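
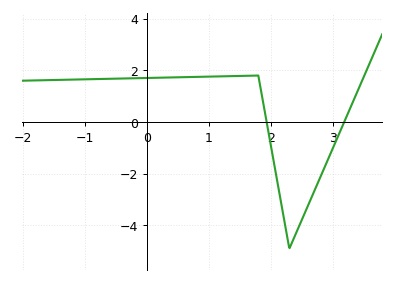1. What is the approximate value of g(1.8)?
1.8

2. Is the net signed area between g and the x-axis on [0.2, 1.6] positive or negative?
positive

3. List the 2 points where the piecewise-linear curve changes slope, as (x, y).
(1.8, 1.8); (2.3, -4.9)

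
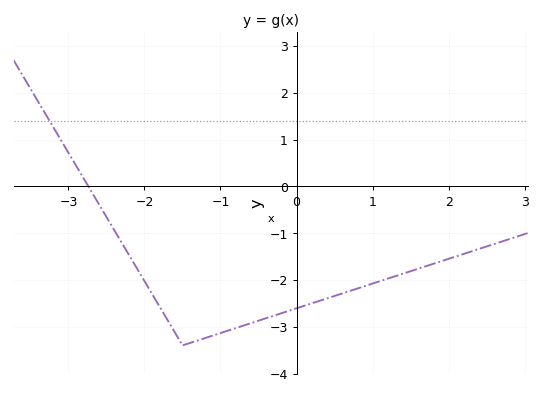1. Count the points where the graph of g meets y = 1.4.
1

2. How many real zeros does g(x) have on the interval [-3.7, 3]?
1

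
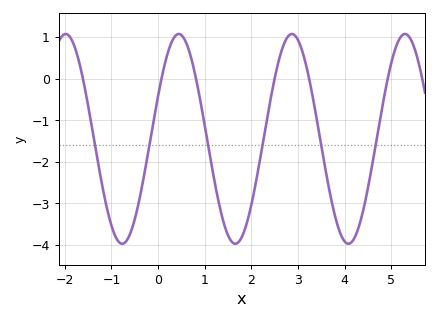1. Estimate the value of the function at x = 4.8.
-0.7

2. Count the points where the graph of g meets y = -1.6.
6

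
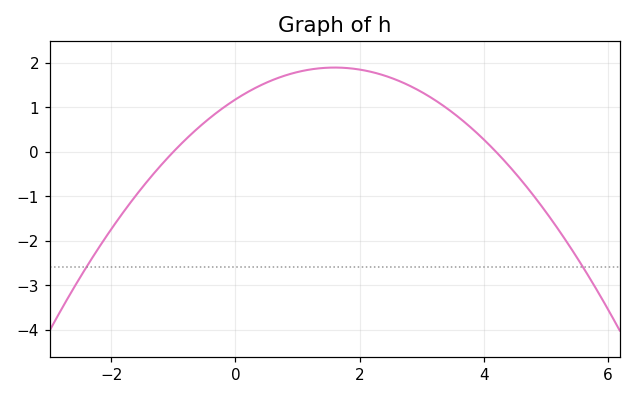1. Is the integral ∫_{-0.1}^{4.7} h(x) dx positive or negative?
positive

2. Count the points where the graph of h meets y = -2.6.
2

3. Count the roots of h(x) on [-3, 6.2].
2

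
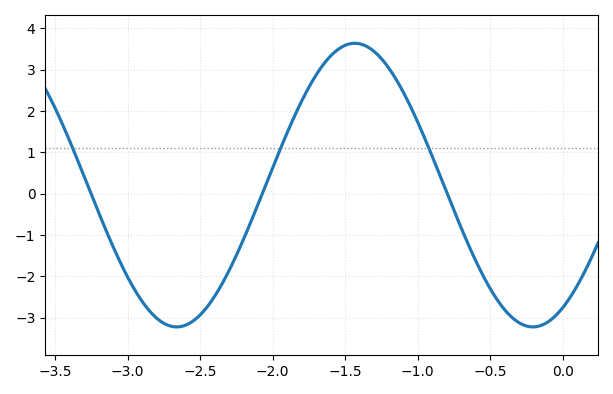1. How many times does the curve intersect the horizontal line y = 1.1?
3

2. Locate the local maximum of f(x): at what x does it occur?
-1.43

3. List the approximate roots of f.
-3.25, -2.07, -0.797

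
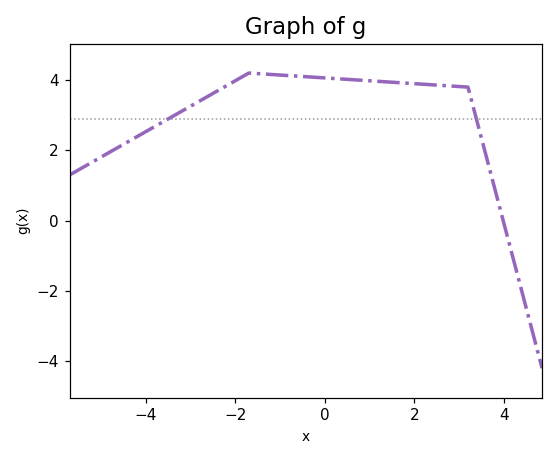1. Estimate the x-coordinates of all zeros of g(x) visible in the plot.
4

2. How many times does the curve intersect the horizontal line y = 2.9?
2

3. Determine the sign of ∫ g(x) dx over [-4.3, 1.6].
positive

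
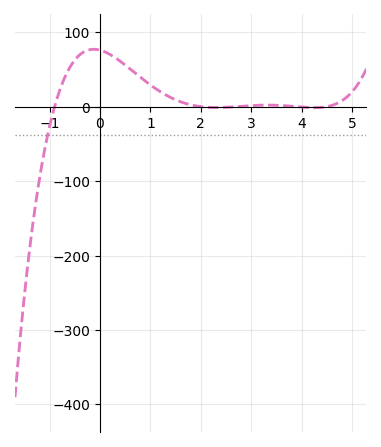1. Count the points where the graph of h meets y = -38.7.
1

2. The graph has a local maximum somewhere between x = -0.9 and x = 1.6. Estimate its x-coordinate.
-0.1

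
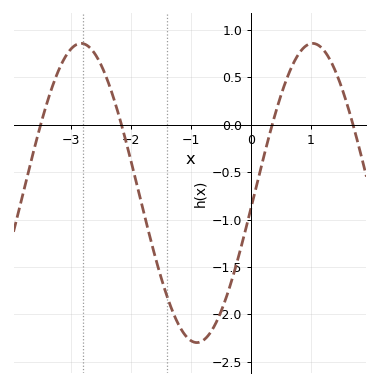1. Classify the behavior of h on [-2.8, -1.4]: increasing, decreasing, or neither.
decreasing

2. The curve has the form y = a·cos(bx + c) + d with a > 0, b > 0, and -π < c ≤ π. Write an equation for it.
y = 1.58cos(1.63x - 1.67) - 0.72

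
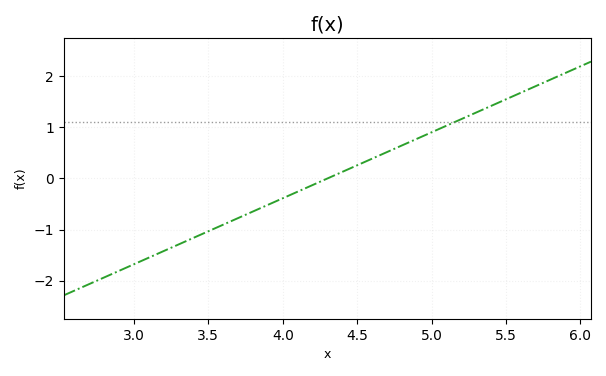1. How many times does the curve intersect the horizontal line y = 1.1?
1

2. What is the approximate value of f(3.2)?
-1.4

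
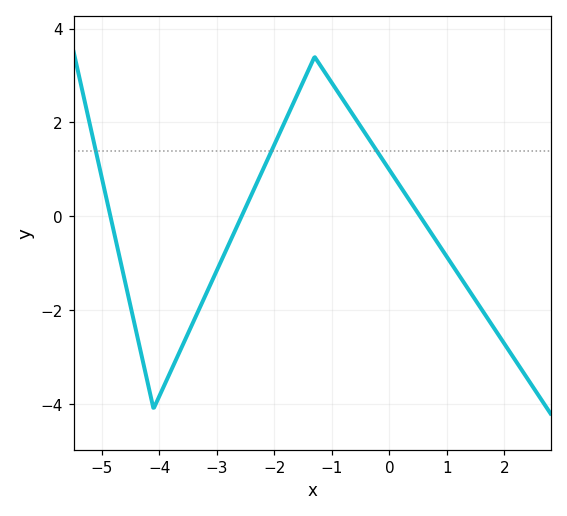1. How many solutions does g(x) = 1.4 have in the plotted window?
3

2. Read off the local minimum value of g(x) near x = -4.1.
-4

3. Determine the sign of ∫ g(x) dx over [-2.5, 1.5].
positive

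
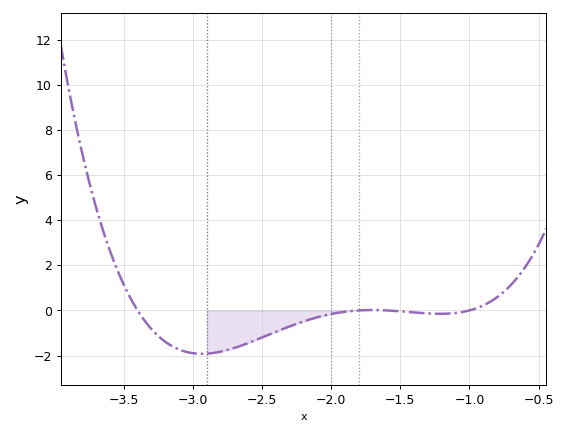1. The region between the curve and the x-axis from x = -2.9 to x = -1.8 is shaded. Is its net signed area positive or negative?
negative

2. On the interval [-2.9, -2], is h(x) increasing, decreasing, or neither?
increasing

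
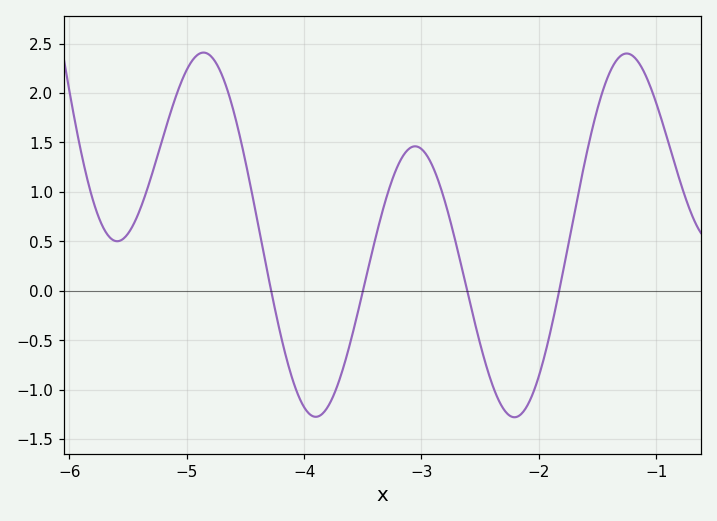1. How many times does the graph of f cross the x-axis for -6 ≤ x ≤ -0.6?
4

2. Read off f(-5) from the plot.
2.23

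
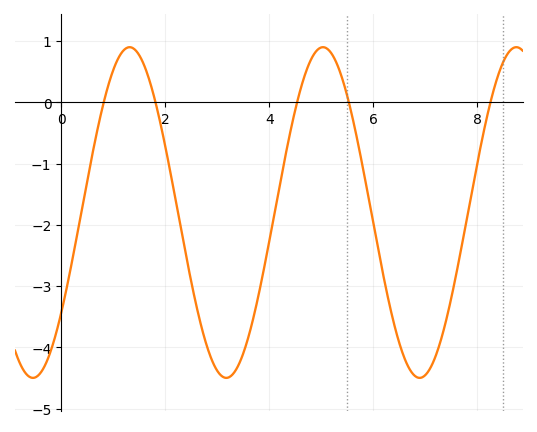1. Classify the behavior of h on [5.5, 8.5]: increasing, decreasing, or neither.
neither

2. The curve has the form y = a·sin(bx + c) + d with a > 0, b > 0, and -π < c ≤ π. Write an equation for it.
y = 2.7sin(1.7x - 0.65) - 1.8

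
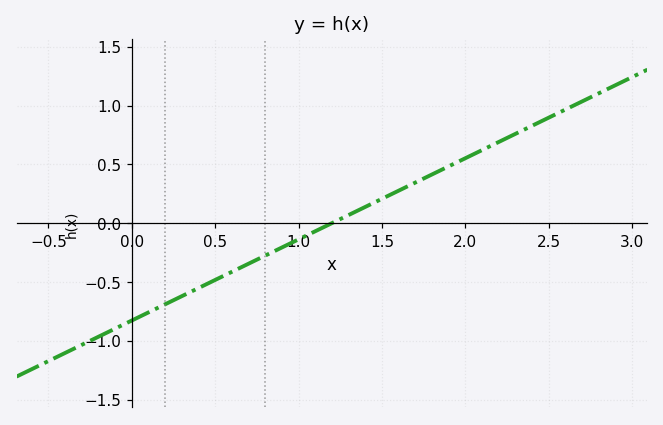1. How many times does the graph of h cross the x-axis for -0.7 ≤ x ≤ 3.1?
1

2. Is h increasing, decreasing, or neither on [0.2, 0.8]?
increasing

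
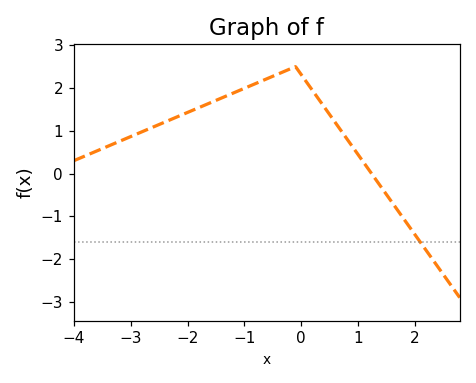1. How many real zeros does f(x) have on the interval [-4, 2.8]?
1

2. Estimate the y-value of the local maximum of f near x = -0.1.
2.5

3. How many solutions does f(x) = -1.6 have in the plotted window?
1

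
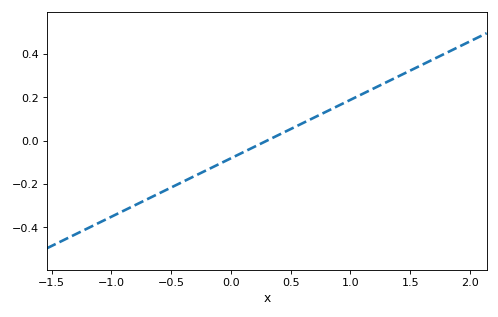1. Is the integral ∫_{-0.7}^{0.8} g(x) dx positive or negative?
negative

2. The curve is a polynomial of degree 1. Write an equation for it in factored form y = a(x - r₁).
y = 0.27(x - 0.3)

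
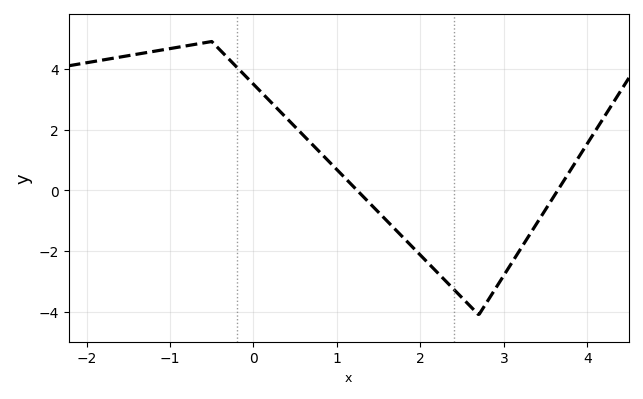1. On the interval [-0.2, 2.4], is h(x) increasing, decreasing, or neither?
decreasing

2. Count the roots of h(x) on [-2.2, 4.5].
2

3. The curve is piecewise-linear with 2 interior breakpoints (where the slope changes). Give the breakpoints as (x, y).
(-0.5, 4.9); (2.7, -4.1)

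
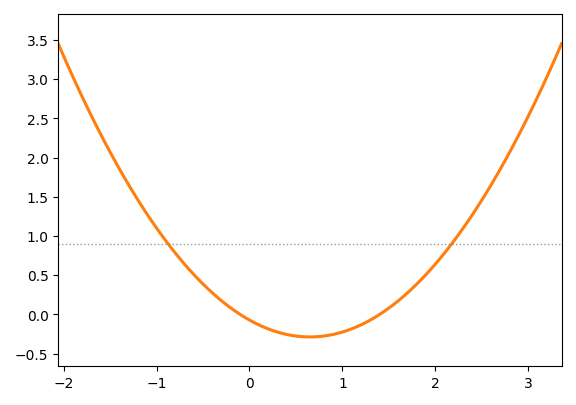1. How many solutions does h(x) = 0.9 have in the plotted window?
2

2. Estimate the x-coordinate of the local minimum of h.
0.6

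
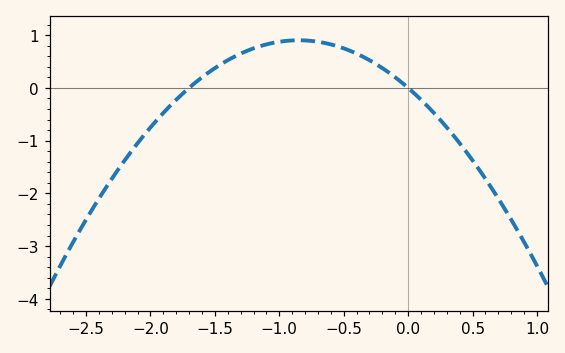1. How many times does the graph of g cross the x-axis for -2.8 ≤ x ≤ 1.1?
2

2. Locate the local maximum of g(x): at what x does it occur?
-0.8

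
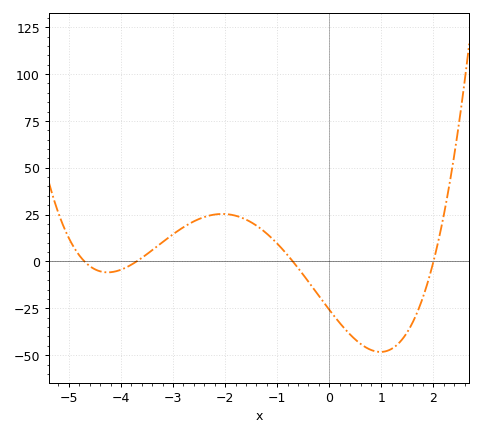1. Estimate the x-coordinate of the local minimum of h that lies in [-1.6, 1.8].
0.983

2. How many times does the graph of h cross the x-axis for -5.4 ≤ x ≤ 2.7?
4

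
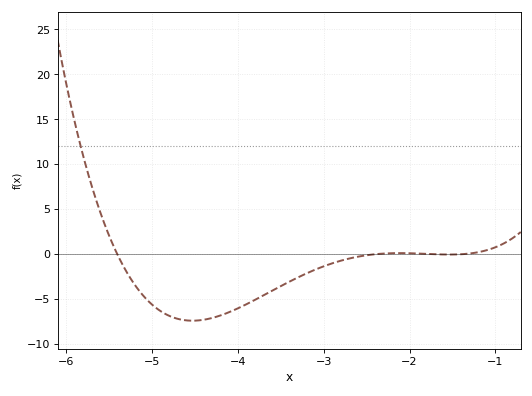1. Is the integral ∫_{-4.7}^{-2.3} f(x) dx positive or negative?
negative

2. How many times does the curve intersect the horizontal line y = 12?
1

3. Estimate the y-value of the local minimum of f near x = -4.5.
-7.39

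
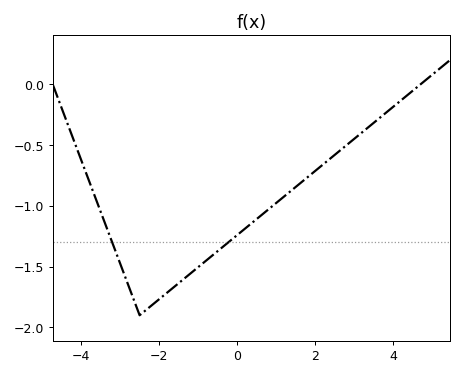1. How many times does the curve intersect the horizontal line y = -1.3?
2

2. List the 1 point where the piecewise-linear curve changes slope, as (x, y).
(-2.5, -1.9)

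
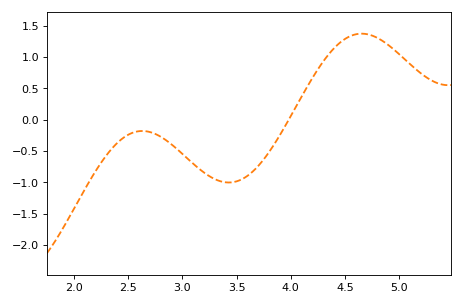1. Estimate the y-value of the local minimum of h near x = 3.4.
-1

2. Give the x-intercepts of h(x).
3.98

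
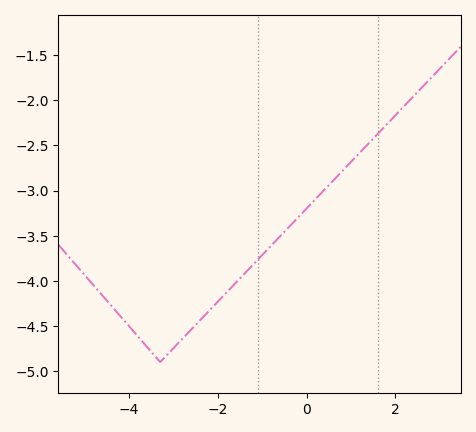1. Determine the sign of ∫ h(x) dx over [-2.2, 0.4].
negative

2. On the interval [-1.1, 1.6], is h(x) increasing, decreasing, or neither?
increasing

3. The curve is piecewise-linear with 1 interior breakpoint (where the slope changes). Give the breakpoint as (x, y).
(-3.3, -4.9)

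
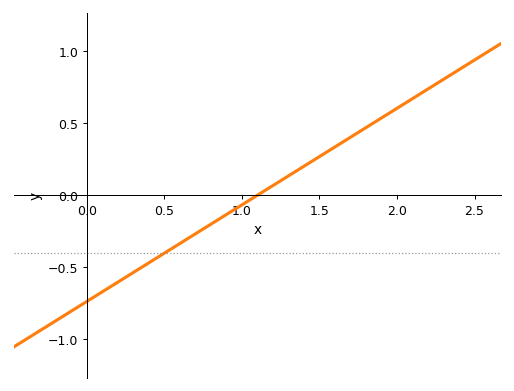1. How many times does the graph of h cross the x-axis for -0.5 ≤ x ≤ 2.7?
1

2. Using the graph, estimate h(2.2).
0.75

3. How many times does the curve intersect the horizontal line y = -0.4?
1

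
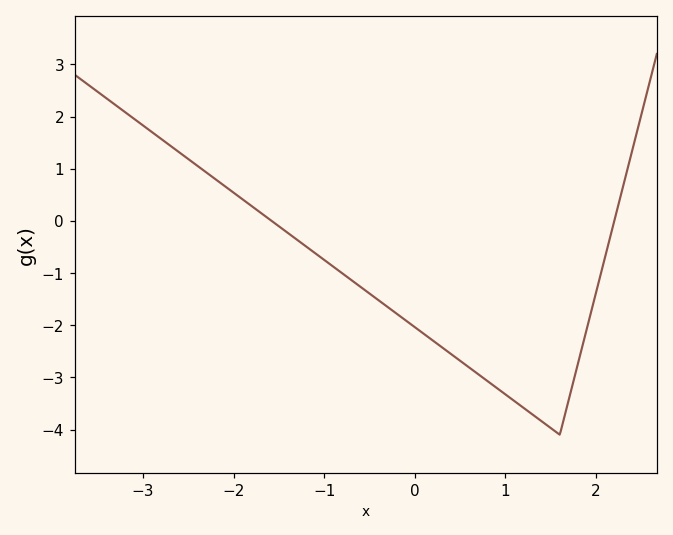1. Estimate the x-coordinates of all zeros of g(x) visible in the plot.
-1.58, 2.2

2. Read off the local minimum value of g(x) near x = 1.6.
-4.1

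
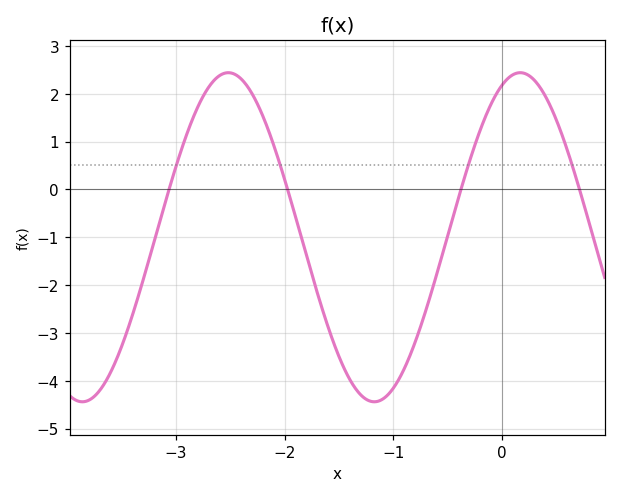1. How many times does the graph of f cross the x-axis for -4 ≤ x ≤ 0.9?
4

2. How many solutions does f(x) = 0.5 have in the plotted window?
4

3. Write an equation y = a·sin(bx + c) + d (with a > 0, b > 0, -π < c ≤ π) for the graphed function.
y = 3.44sin(2.3x + 1.2) - 1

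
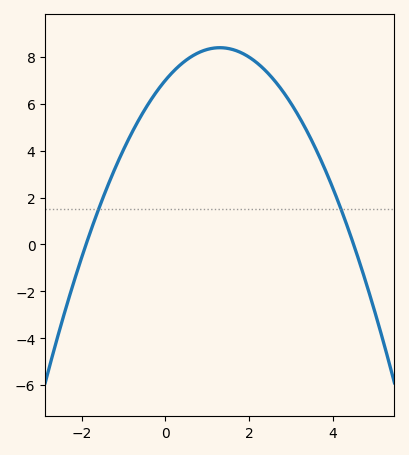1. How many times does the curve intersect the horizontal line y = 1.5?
2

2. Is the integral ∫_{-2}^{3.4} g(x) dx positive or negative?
positive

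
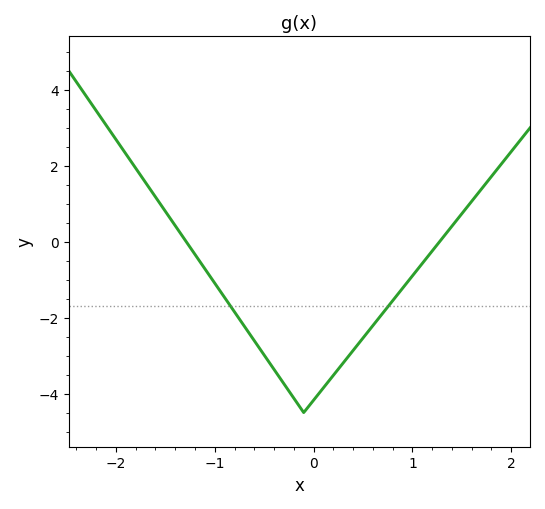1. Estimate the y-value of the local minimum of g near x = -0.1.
-4.4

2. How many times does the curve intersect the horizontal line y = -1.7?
2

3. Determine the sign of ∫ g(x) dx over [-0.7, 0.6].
negative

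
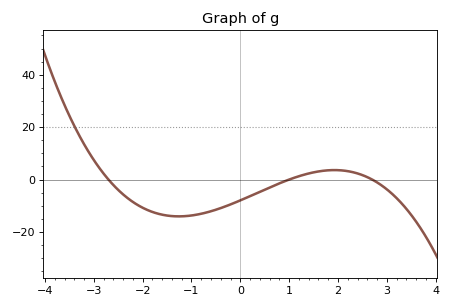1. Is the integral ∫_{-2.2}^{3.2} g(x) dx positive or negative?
negative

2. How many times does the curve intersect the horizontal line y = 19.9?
1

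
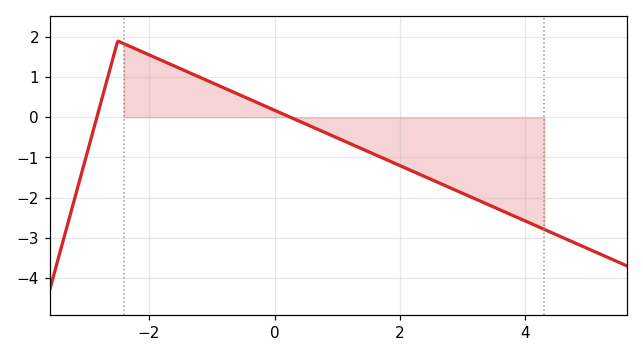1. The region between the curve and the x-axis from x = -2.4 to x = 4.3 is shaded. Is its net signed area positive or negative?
negative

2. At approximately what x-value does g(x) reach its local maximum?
-2.4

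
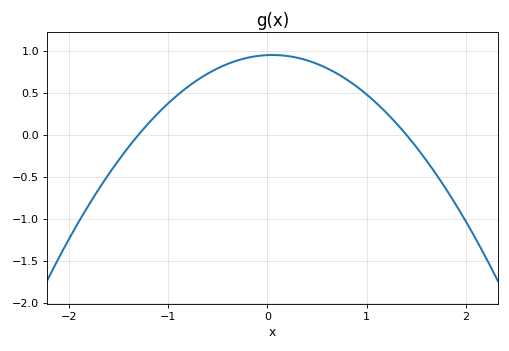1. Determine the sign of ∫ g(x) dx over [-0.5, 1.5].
positive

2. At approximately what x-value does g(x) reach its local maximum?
0.05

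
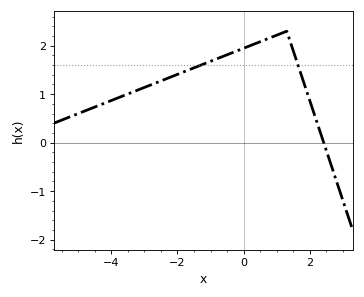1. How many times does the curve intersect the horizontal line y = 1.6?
2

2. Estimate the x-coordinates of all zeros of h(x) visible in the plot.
2.4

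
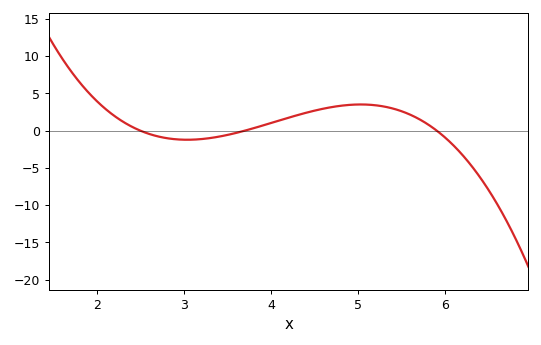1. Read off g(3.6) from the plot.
-0.5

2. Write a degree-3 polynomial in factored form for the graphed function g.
y = -1.2(x - 2.5)(x - 3.7)(x - 5.9)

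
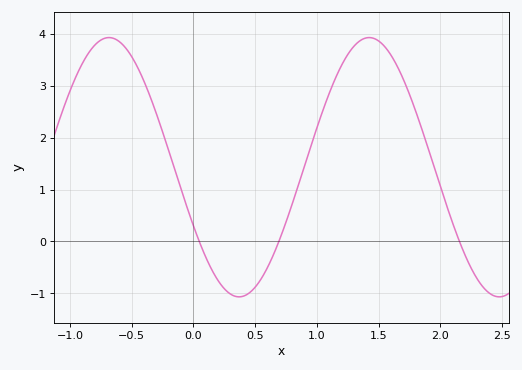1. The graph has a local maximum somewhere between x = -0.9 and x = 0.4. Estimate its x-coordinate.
-0.7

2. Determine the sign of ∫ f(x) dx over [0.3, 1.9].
positive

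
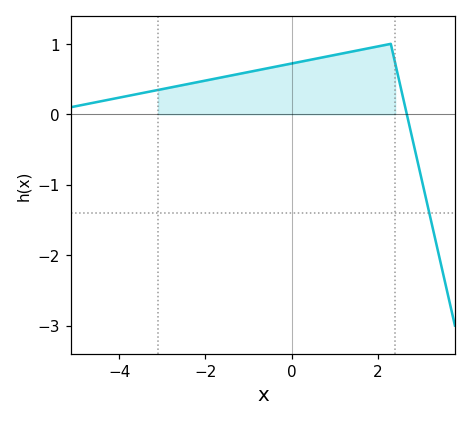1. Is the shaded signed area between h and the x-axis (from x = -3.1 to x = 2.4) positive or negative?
positive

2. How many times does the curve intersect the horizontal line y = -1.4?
1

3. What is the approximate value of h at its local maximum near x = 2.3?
1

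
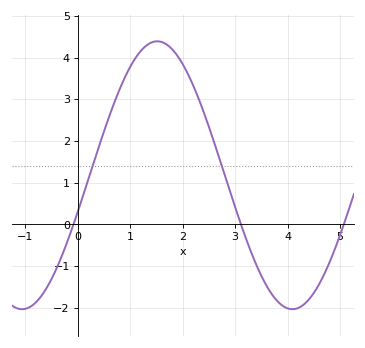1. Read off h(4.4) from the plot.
-1.81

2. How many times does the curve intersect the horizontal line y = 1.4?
2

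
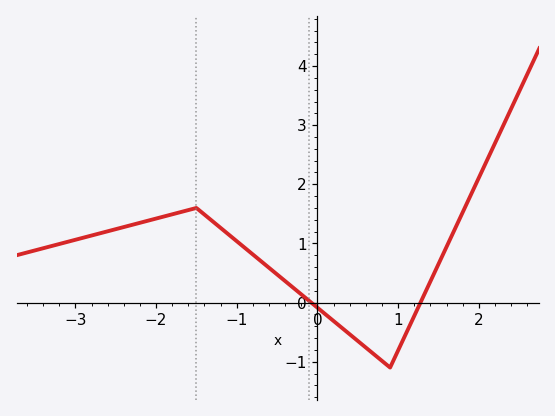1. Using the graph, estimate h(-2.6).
1.21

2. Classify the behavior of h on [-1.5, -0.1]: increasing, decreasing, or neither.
decreasing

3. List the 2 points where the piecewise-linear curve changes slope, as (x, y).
(-1.5, 1.6); (0.9, -1.1)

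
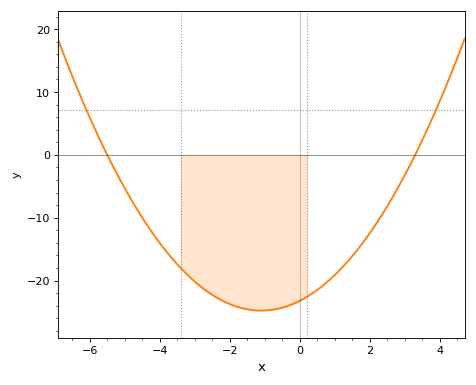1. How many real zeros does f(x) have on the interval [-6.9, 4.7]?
2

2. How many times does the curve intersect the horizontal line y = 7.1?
2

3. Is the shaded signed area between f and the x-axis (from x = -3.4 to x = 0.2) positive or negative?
negative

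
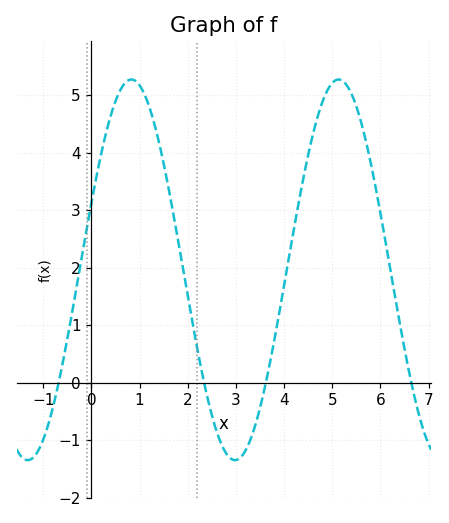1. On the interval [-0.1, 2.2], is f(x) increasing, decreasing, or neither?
neither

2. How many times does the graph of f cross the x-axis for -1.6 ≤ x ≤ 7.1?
4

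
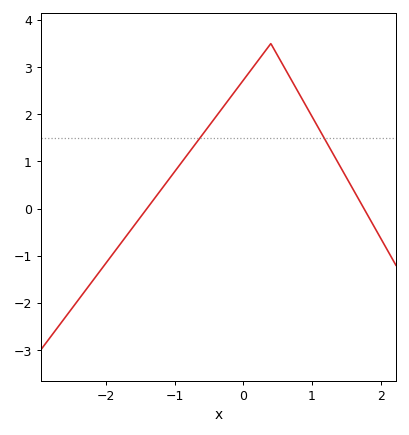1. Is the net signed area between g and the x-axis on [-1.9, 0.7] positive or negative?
positive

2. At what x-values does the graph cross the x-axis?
-1.4, 1.8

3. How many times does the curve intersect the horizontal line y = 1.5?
2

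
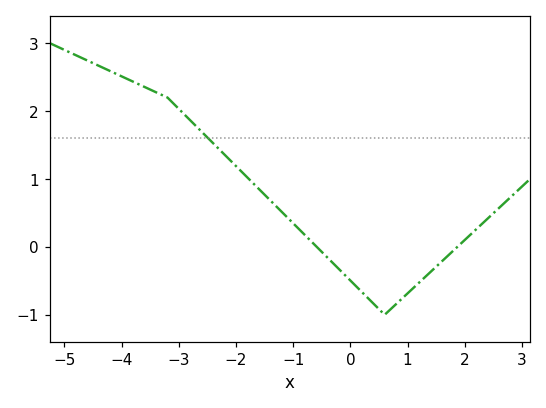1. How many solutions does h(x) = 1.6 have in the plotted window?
1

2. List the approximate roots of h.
-0.6, 1.8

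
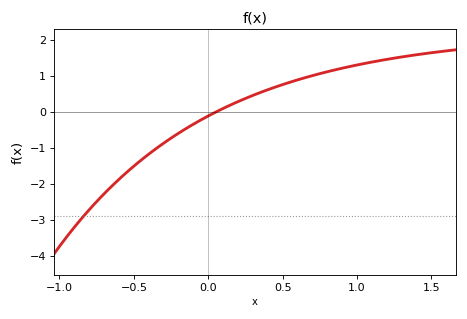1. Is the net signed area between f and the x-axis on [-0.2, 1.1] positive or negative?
positive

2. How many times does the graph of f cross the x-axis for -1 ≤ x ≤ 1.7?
1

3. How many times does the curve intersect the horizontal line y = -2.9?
1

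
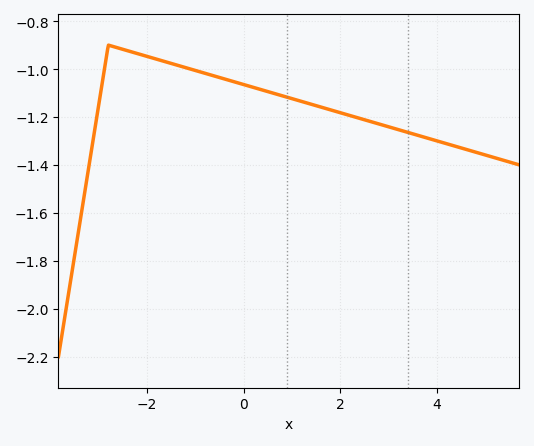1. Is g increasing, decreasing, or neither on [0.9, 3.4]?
decreasing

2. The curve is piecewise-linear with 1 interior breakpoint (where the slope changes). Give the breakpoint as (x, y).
(-2.8, -0.9)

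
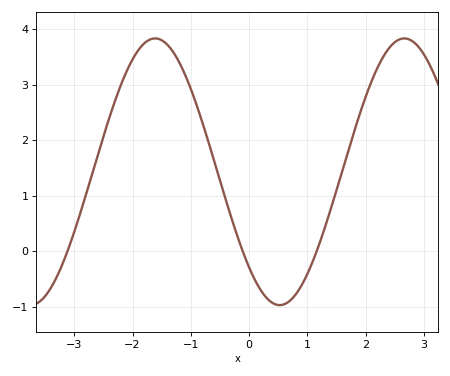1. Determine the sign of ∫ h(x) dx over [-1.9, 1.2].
positive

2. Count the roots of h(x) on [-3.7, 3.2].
3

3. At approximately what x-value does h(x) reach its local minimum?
0.524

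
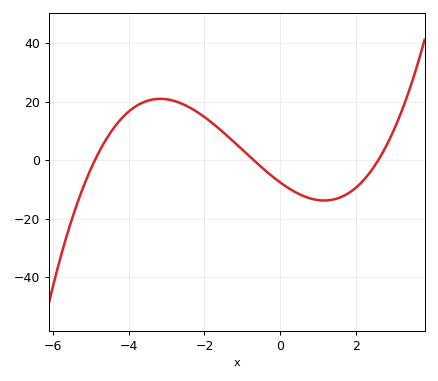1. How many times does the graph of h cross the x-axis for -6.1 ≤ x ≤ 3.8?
3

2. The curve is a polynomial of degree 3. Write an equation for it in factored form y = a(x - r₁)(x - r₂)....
y = 0.85(x + 4.9)(x + 0.7)(x - 2.6)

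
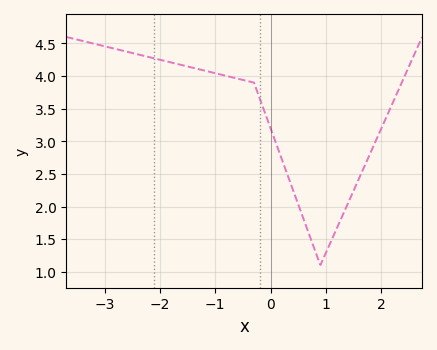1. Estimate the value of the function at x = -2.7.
4.4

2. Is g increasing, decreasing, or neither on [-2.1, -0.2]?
decreasing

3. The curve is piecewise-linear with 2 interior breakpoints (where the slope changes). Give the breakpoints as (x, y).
(-0.3, 3.9); (0.9, 1.1)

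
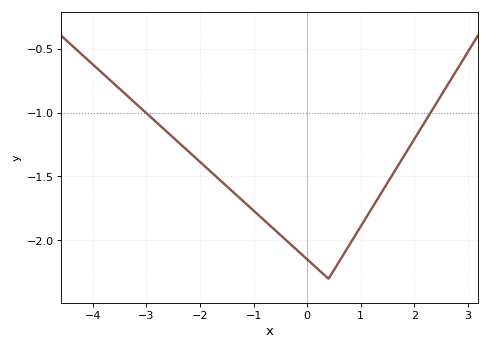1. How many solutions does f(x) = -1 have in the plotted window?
2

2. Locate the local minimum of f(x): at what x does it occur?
0.4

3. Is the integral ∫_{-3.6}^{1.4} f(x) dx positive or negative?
negative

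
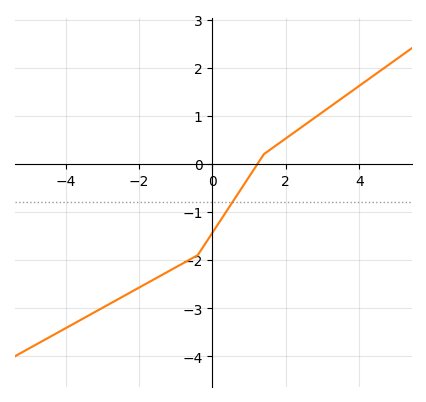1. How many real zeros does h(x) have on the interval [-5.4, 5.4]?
1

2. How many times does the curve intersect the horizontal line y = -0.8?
1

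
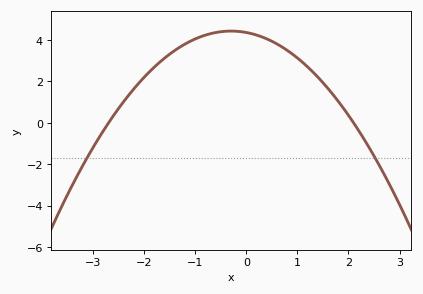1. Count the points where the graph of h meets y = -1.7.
2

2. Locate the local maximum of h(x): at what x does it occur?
-0.3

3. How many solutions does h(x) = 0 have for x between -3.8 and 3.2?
2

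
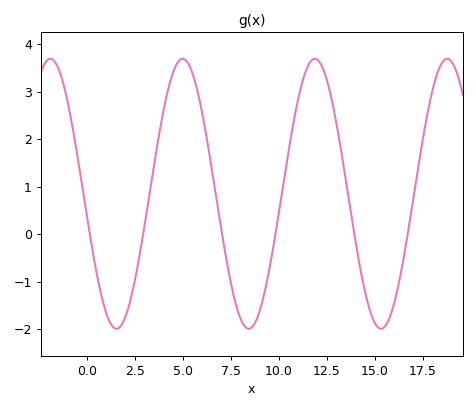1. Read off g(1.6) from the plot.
-2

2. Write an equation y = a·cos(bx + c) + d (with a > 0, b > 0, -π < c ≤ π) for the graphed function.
y = 2.84cos(0.91x + 1.8) + 0.85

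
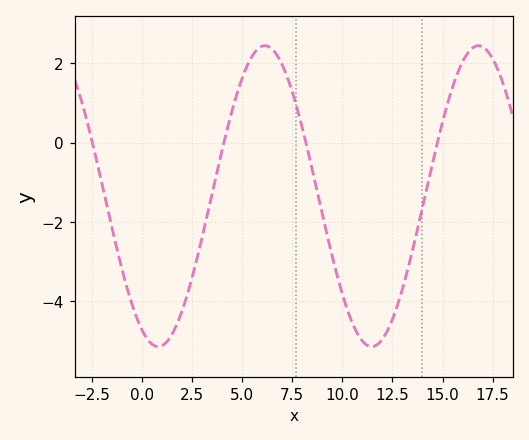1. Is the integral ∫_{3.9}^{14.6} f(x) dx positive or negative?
negative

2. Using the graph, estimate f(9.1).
-2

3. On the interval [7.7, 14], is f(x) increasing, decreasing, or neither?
neither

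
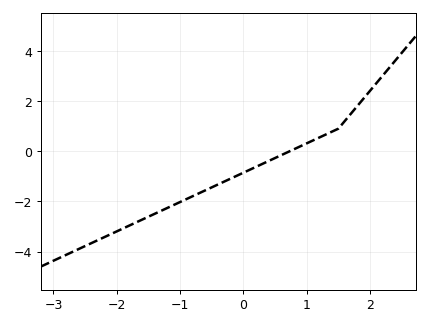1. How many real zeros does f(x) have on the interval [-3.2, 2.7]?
1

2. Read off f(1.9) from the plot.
2.2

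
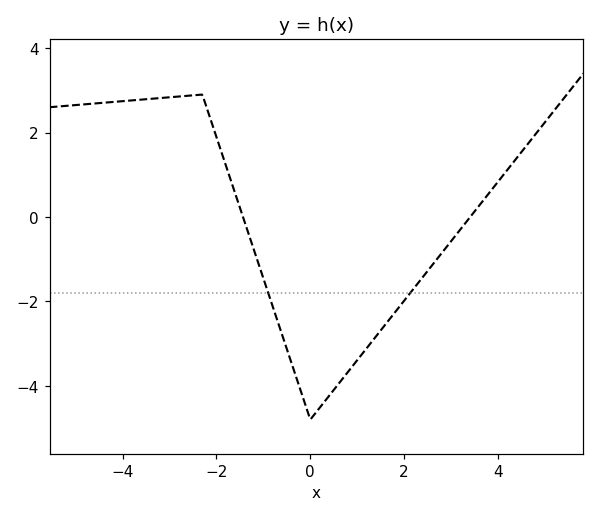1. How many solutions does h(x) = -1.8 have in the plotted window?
2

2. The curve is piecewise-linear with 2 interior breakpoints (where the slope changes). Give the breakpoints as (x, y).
(-2.3, 2.9); (0, -4.8)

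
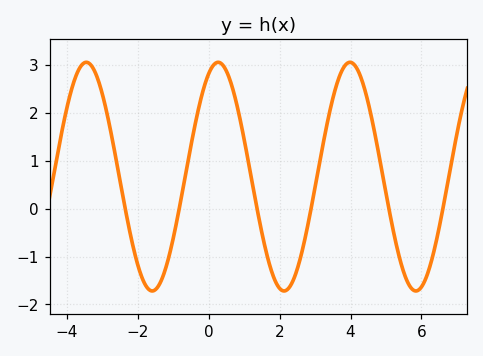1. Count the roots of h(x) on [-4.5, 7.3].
6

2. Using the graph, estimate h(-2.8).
1.75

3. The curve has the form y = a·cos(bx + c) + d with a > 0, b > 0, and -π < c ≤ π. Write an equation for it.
y = 2.39cos(1.69x - 0.45) + 0.67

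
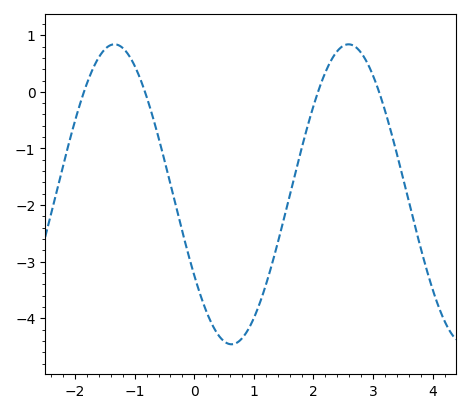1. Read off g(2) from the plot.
-0.2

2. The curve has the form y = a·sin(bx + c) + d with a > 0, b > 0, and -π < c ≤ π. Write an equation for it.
y = 2.65sin(1.6x - 2.6) - 1.81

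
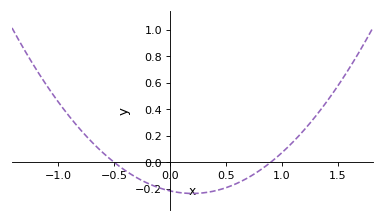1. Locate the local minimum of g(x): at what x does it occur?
0.2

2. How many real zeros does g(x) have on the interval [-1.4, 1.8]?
2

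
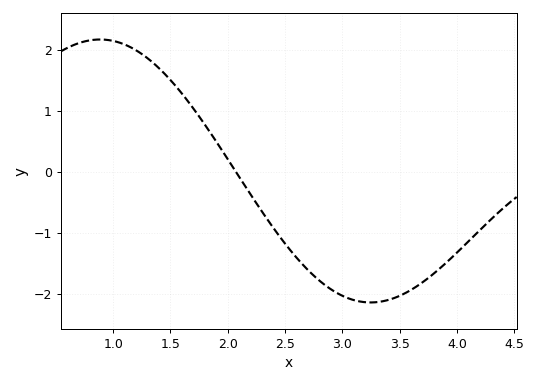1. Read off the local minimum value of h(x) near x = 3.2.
-2.1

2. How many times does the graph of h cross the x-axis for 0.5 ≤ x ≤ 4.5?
1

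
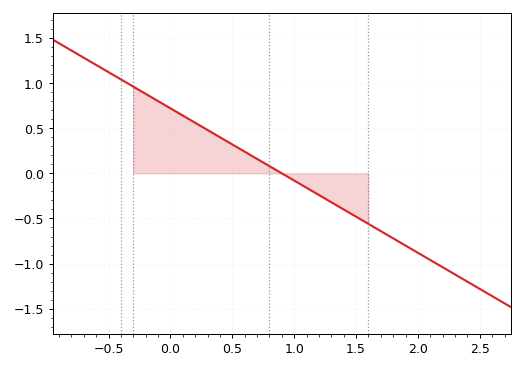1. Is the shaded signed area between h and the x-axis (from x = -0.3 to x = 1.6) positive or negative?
positive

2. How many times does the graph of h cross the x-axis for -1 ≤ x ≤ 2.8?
1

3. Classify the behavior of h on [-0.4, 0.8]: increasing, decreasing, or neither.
decreasing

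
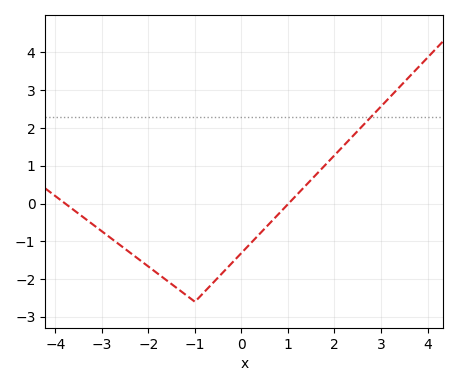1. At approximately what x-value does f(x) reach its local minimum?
-1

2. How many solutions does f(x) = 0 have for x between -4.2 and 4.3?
2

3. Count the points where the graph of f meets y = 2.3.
1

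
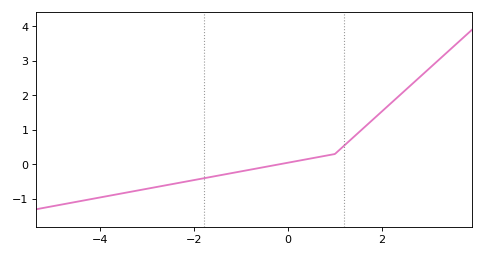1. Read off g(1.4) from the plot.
0.793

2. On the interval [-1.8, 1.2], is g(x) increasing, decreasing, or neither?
increasing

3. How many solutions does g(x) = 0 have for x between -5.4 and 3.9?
1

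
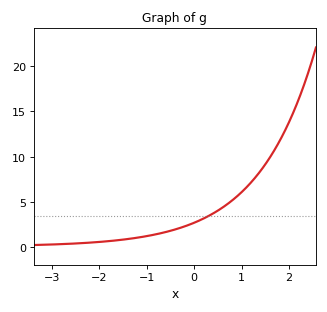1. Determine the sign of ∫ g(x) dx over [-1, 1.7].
positive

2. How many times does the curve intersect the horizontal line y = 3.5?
1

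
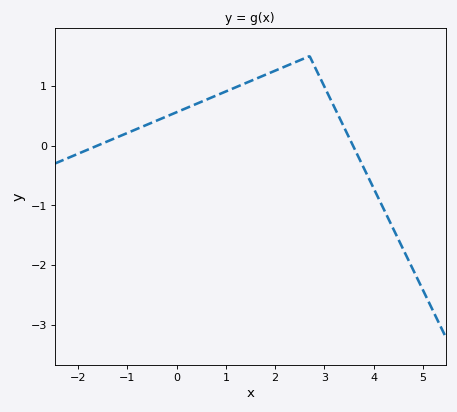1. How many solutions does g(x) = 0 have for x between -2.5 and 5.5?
2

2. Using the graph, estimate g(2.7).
1.5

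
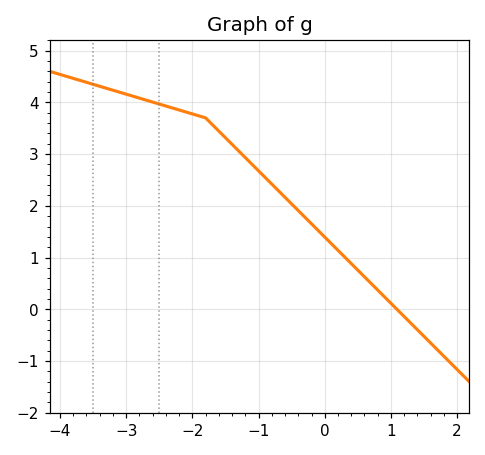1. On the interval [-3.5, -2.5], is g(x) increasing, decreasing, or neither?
decreasing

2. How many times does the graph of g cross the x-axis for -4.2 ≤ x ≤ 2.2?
1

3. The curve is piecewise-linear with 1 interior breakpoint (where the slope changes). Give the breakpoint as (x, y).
(-1.8, 3.7)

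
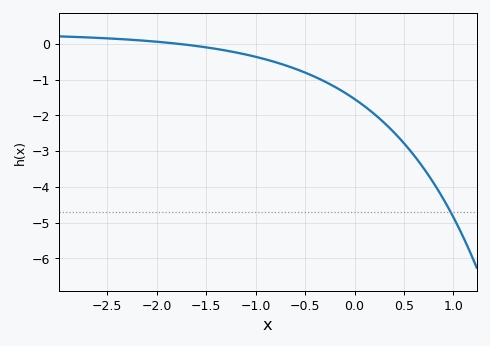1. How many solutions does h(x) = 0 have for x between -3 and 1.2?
1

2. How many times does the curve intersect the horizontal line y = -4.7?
1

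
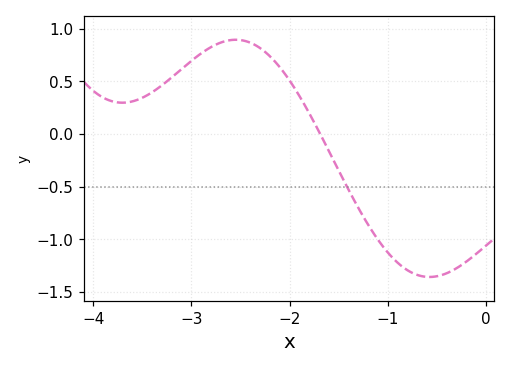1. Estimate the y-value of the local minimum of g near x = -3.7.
0.3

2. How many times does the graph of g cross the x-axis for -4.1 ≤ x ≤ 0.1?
1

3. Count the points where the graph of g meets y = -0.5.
1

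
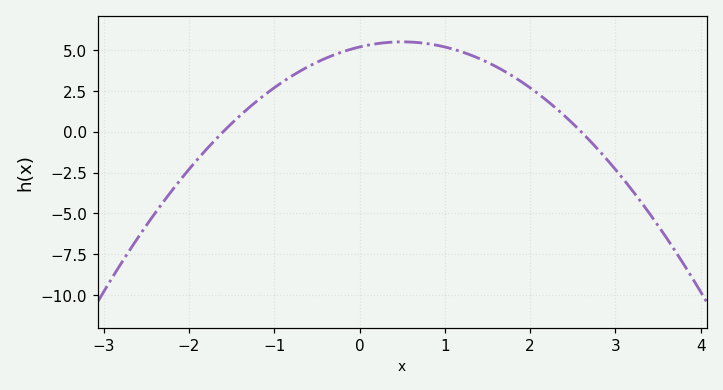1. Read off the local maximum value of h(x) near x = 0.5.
5.6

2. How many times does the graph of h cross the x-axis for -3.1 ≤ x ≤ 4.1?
2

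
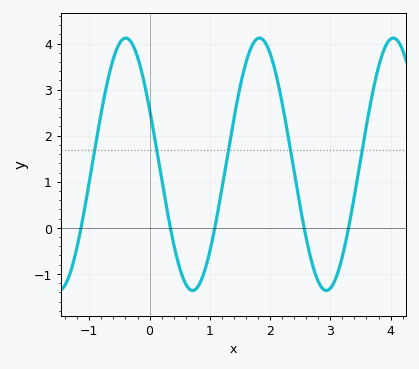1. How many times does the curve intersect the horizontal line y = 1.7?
5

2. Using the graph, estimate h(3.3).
0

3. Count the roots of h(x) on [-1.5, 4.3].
5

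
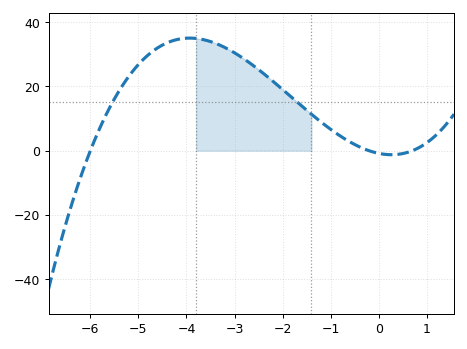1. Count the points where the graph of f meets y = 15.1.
2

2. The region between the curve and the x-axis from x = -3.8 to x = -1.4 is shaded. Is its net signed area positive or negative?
positive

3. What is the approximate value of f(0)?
0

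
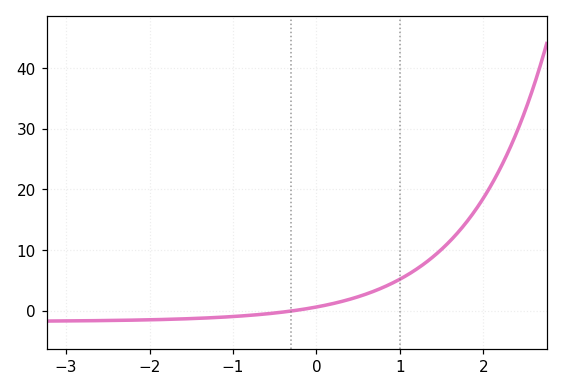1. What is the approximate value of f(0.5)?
2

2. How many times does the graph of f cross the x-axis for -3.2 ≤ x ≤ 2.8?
1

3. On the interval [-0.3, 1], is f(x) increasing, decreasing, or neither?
increasing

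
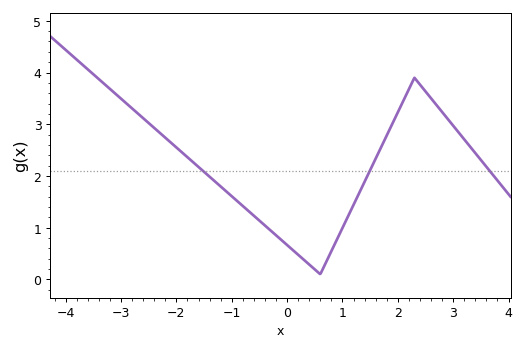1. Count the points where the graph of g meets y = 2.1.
3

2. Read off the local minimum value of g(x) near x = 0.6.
0.1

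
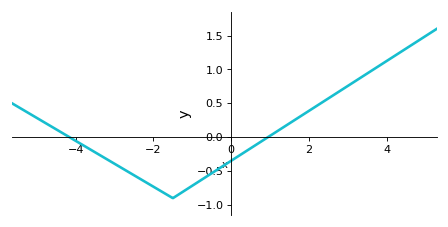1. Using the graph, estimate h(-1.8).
-0.8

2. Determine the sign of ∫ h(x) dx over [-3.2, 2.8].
negative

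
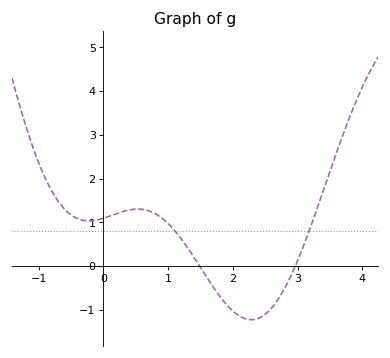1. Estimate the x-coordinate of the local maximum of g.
0.5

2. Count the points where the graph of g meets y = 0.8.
2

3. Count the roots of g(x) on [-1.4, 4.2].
2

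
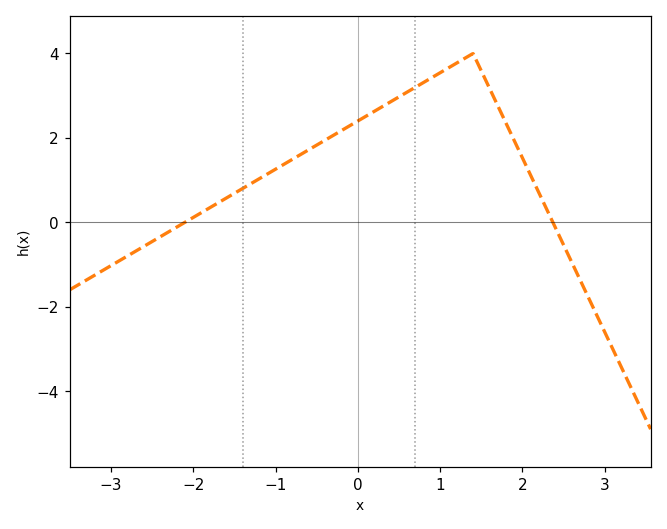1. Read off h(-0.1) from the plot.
2.29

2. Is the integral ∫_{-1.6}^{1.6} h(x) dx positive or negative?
positive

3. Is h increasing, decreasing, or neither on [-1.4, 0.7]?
increasing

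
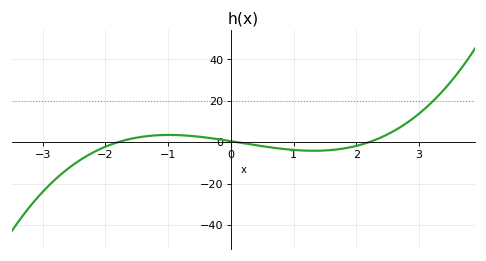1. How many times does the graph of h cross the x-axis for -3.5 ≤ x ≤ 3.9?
3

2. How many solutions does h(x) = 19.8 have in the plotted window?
1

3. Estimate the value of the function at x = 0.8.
-4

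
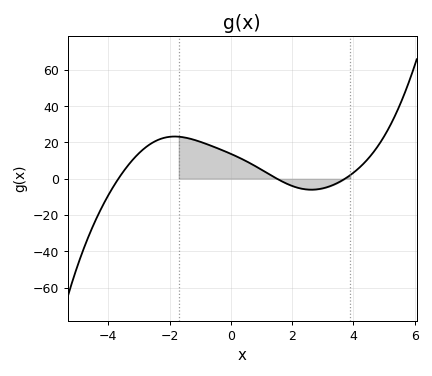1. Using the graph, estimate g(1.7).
-2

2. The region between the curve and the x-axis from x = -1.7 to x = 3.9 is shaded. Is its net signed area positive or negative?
positive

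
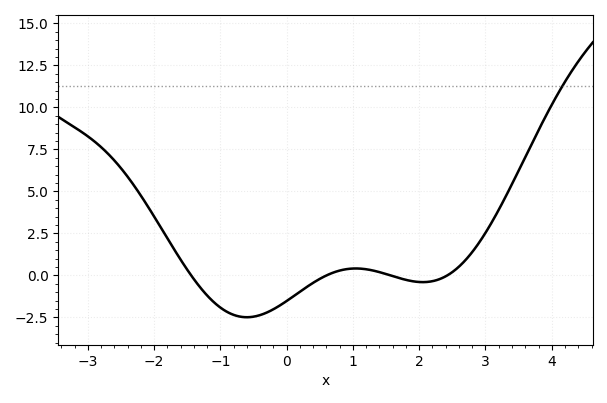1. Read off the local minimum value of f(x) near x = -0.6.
-2.4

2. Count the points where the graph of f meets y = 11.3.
1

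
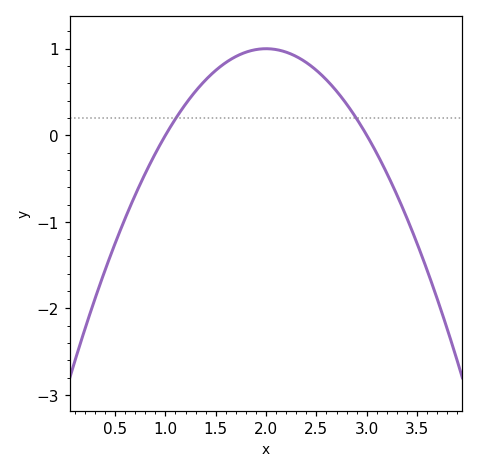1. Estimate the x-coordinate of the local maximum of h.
2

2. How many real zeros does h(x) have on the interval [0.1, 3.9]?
2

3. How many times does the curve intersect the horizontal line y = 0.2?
2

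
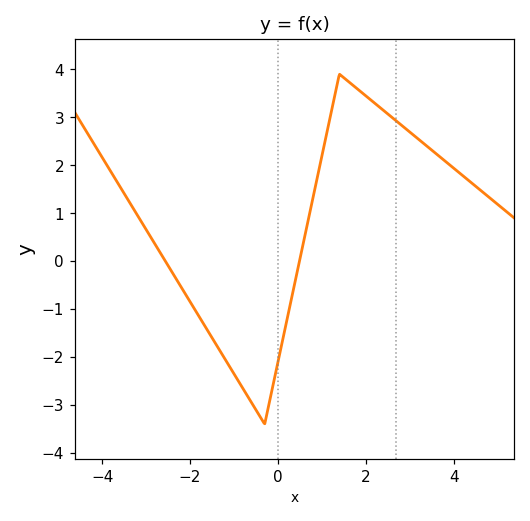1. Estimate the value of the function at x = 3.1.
2.6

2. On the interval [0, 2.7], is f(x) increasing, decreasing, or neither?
neither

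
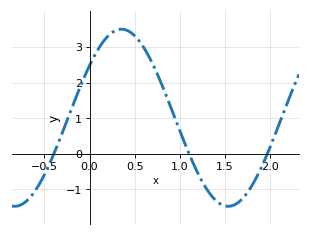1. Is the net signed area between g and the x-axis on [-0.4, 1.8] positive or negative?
positive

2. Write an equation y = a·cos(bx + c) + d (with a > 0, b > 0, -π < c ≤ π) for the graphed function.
y = 2.49cos(2.66x - 0.94) + 1.01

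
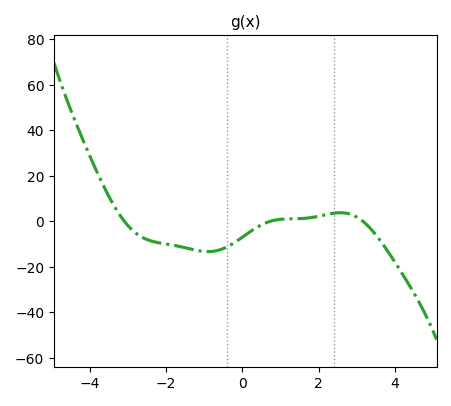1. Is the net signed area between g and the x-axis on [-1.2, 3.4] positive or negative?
negative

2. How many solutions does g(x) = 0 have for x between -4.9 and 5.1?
3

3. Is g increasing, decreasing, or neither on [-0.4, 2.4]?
increasing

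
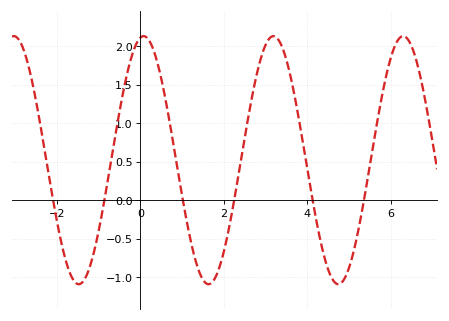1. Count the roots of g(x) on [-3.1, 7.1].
6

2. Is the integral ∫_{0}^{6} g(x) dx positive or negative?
positive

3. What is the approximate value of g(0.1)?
2.15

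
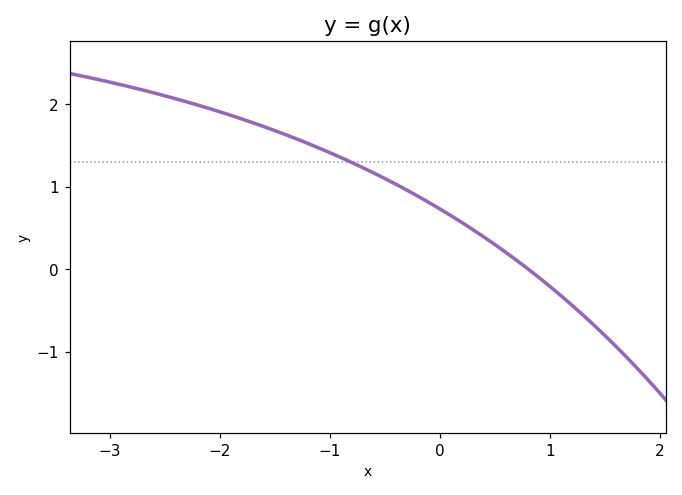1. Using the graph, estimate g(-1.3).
1.6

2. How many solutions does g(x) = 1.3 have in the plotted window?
1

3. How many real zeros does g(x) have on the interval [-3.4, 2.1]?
1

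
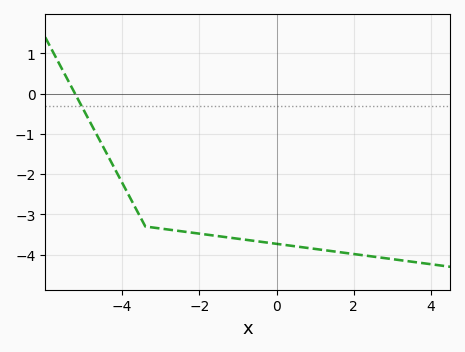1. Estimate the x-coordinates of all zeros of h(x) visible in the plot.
-5.22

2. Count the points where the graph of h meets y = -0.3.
1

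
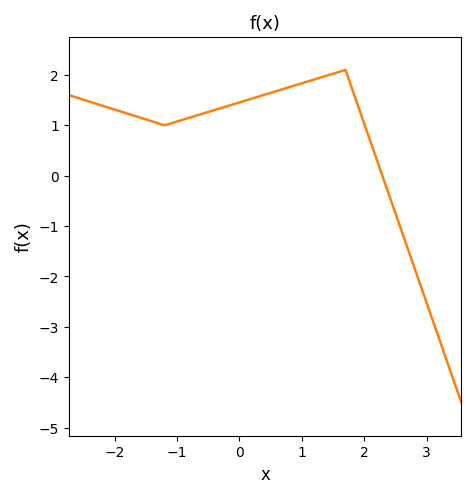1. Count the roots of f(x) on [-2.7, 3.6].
1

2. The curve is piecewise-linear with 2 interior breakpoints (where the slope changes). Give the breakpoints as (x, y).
(-1.2, 1); (1.7, 2.1)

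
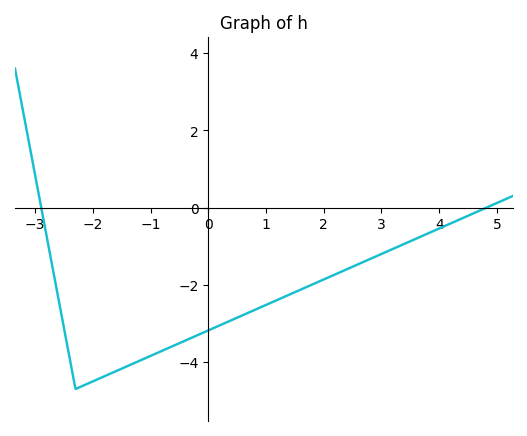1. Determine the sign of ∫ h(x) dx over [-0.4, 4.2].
negative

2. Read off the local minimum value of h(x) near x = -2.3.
-4.7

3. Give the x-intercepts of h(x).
-2.89, 4.82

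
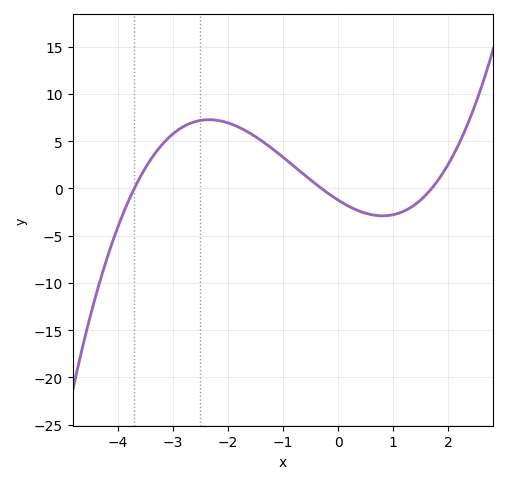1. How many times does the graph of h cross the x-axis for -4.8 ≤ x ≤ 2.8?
3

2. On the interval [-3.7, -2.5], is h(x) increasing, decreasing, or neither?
increasing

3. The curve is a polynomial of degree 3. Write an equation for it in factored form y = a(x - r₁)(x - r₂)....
y = 0.65(x + 3.7)(x + 0.3)(x - 1.7)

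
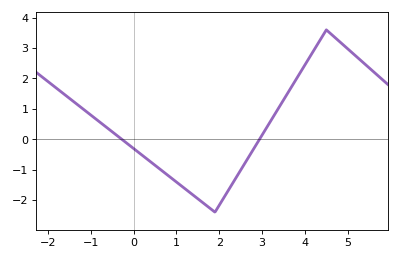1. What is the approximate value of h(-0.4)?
0.1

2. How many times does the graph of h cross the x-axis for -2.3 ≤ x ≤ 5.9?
2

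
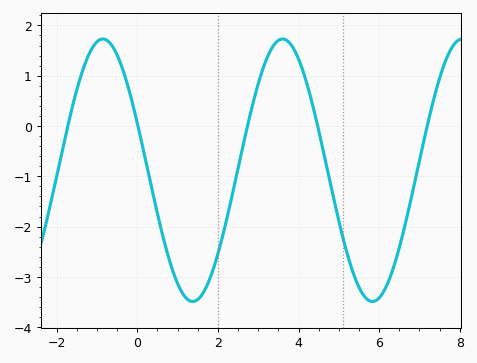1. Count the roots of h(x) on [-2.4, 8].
5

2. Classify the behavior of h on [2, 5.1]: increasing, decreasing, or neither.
neither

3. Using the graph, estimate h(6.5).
-2.4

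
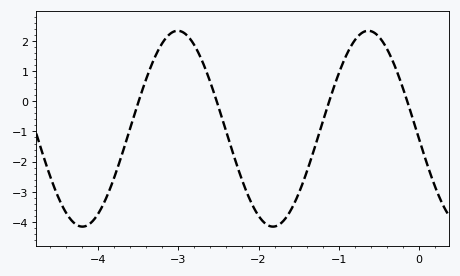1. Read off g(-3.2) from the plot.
1.9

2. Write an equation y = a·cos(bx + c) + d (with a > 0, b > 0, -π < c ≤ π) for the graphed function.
y = 3.24cos(2.6x + 1.7) - 0.91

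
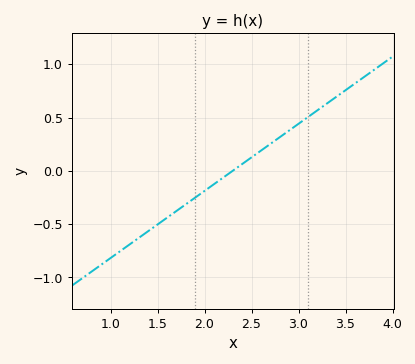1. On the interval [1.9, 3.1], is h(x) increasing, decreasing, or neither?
increasing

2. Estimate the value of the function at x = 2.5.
0.126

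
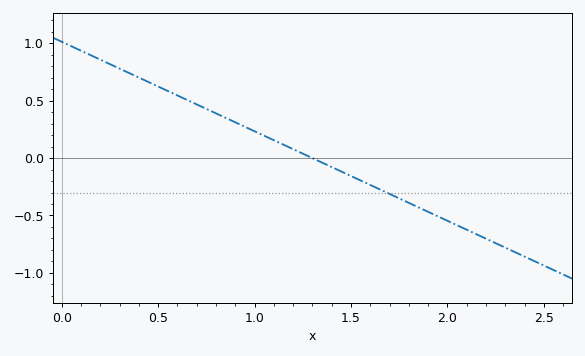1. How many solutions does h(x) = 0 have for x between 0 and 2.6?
1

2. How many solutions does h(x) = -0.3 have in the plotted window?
1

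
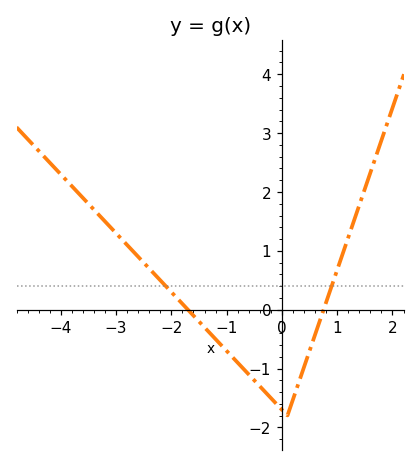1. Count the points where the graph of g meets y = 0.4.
2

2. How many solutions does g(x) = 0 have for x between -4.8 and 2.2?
2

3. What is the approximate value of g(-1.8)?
0.099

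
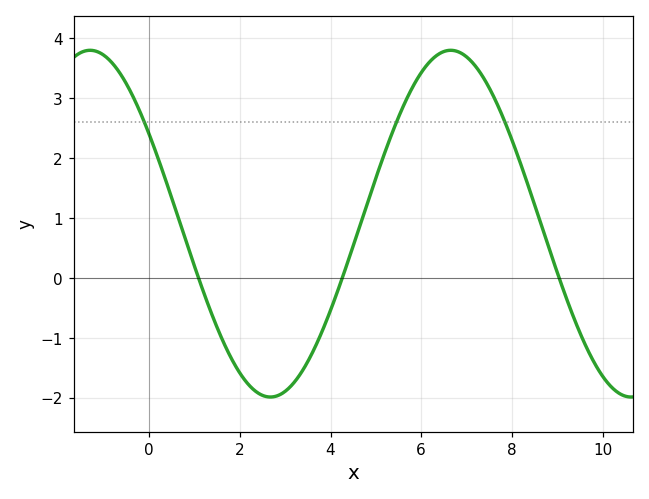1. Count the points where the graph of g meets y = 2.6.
3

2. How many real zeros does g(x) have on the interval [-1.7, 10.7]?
3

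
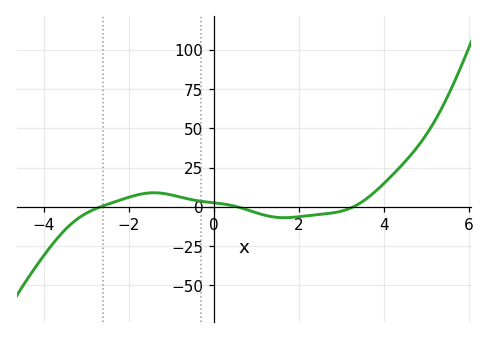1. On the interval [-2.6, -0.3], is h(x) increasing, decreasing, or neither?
neither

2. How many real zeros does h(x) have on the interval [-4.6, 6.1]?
3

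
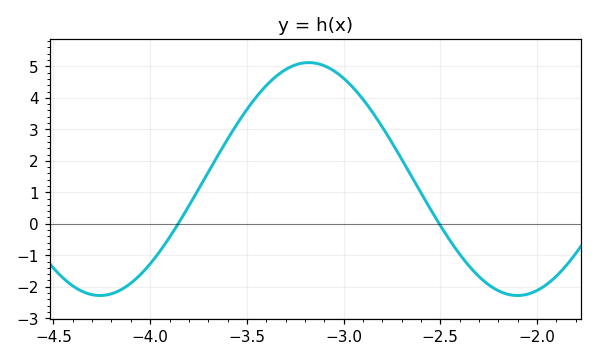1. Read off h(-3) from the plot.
4.6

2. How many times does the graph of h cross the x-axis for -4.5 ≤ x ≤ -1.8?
2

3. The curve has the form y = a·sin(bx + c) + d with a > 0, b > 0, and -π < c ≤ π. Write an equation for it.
y = 3.7sin(2.9x - 1.7) + 1.42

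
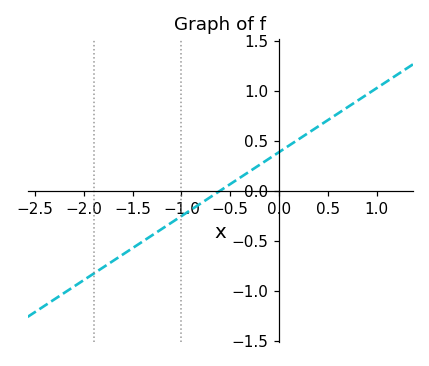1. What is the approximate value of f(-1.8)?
-0.75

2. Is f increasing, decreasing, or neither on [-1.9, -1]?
increasing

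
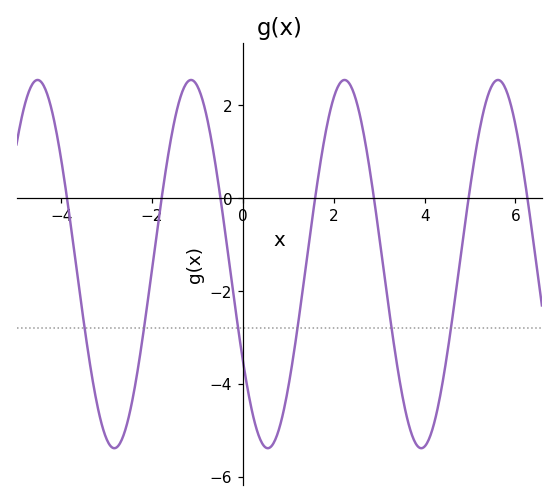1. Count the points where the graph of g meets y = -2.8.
6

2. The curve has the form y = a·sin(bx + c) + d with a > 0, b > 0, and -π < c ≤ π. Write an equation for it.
y = 3.97sin(1.86x - 2.59) - 1.42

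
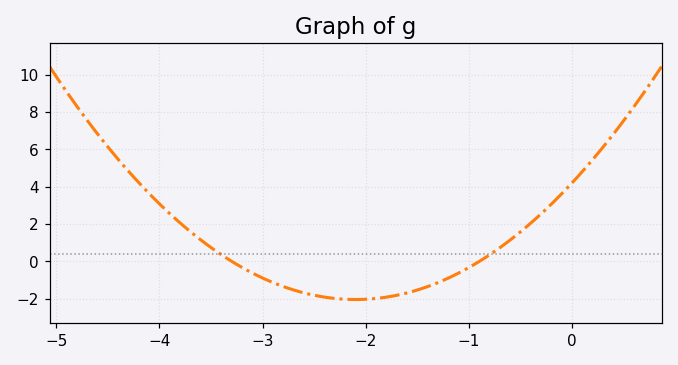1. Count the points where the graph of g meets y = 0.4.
2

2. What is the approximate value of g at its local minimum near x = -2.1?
-2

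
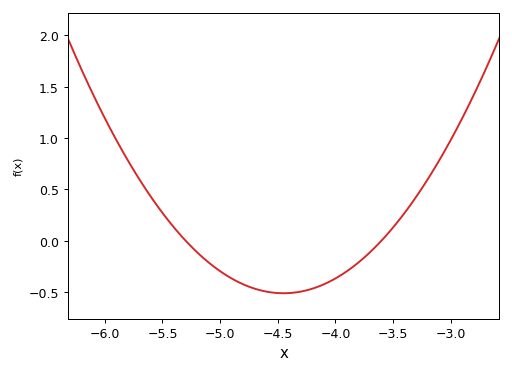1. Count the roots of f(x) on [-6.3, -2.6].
2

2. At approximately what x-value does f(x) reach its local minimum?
-4.45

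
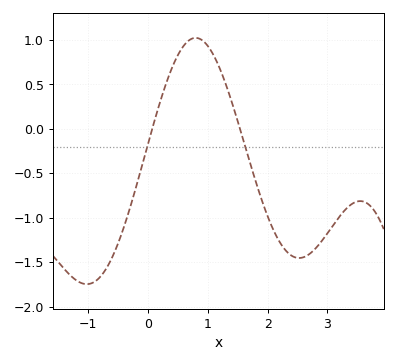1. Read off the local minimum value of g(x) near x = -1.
-1.75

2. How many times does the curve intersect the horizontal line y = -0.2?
2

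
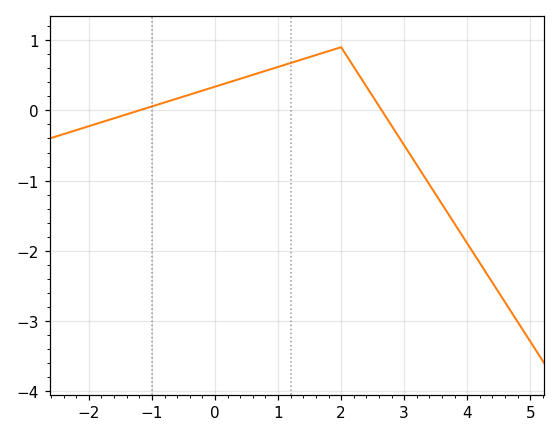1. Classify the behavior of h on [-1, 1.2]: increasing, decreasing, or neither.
increasing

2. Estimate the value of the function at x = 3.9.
-1.8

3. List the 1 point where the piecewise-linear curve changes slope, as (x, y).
(2, 0.9)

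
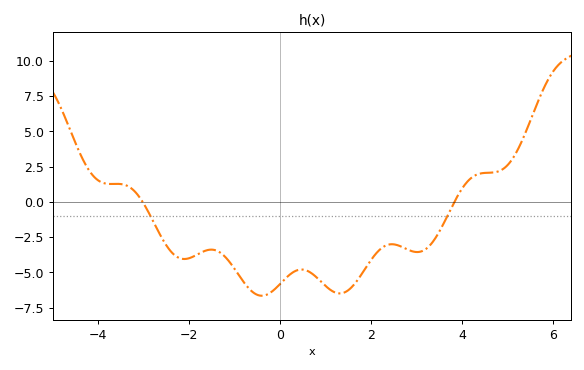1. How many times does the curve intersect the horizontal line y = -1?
2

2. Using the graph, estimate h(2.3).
-3.13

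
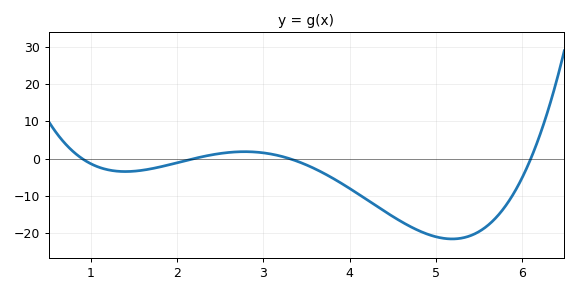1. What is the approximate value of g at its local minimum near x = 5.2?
-21.6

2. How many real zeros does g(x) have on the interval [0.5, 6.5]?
4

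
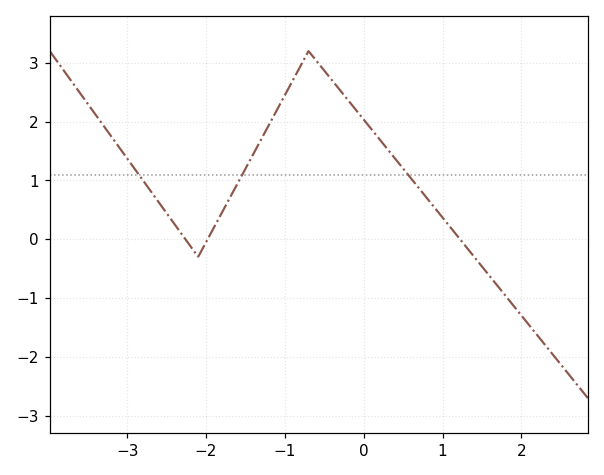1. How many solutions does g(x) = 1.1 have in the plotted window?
3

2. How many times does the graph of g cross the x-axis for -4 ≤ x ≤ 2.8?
3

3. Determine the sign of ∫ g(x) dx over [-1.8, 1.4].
positive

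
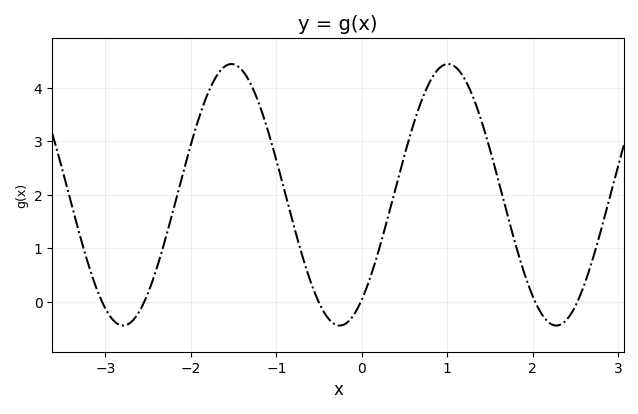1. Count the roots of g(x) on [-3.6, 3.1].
6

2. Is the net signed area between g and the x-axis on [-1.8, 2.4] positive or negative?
positive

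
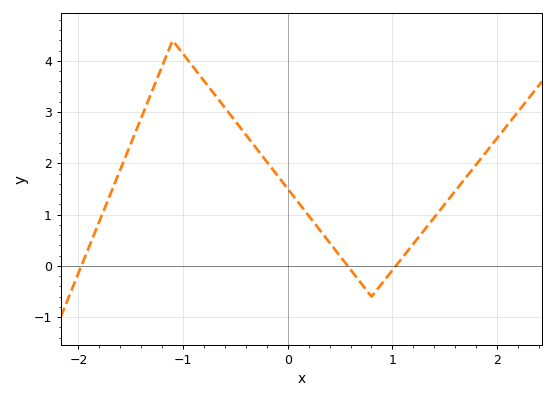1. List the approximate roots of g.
-1.97, 0.572, 1.03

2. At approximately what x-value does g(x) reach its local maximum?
-1.1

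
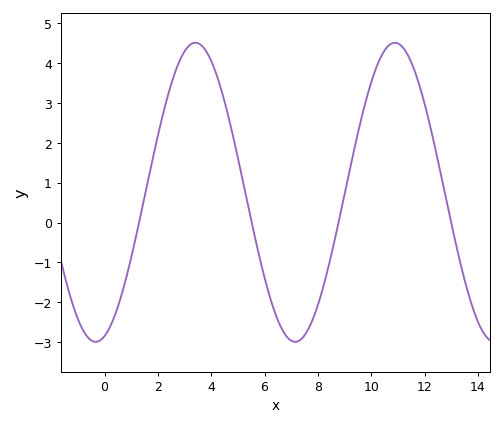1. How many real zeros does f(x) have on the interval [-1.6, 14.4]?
4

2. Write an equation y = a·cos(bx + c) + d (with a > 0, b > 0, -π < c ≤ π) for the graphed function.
y = 3.75cos(0.84x - 2.9) + 0.76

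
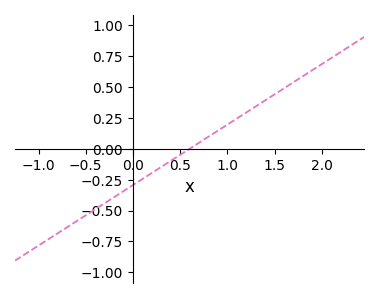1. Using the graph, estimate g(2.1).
0.735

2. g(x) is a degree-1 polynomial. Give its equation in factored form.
y = 0.49(x - 0.6)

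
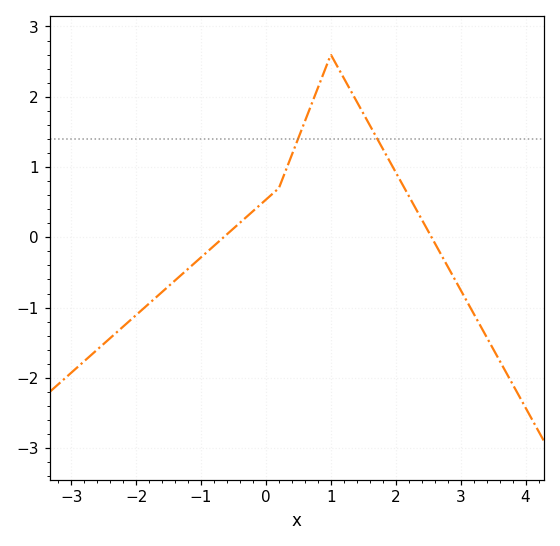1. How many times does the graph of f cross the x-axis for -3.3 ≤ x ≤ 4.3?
2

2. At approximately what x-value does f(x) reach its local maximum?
1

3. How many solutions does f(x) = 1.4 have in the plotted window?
2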